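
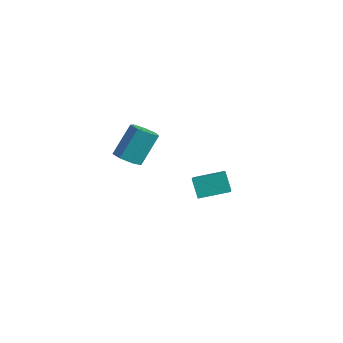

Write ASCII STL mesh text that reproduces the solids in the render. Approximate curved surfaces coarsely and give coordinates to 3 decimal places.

solid 
facet normal -0.603 0.593 -0.534
outer loop
vertex 1.937 -3.343 1.271
vertex 2.649 -2.367 1.551
vertex 2.441 -3.498 0.53
endloop
endfacet
facet normal -0.574 -0.787 -0.226
outer loop
vertex 3.411 -4.453 1.389
vertex 1.937 -3.343 1.271
vertex 2.441 -3.498 0.53
endloop
endfacet
facet normal -0.603 0.593 -0.534
outer loop
vertex 2.441 -3.498 0.53
vertex 2.649 -2.367 1.551
vertex 3.153 -2.522 0.809
endloop
endfacet
facet normal 0.554 -0.171 -0.815
outer loop
vertex 3.153 -2.522 0.809
vertex 3.411 -4.453 1.389
vertex 2.441 -3.498 0.53
endloop
endfacet
facet normal -0.554 0.170 0.815
outer loop
vertex 1.937 -3.343 1.271
vertex 3.619 -3.322 2.41
vertex 2.649 -2.367 1.551
endloop
endfacet
facet normal -0.574 -0.787 -0.226
outer loop
vertex 2.907 -4.298 2.131
vertex 1.937 -3.343 1.271
vertex 3.411 -4.453 1.389
endloop
endfacet
facet normal -0.554 0.171 0.815
outer loop
vertex 2.907 -4.298 2.131
vertex 3.619 -3.322 2.41
vertex 1.937 -3.343 1.271
endloop
endfacet
facet normal 0.575 0.787 0.226
outer loop
vertex 2.649 -2.367 1.551
vertex 3.619 -3.322 2.41
vertex 3.153 -2.522 0.809
endloop
endfacet
facet normal 0.554 -0.171 -0.815
outer loop
vertex 4.123 -3.477 1.669
vertex 3.411 -4.453 1.389
vertex 3.153 -2.522 0.809
endloop
endfacet
facet normal 0.574 0.787 0.226
outer loop
vertex 3.153 -2.522 0.809
vertex 3.619 -3.322 2.41
vertex 4.123 -3.477 1.669
endloop
endfacet
facet normal 0.603 -0.593 0.534
outer loop
vertex 4.123 -3.477 1.669
vertex 2.907 -4.298 2.131
vertex 3.411 -4.453 1.389
endloop
endfacet
facet normal 0.603 -0.593 0.534
outer loop
vertex 3.619 -3.322 2.41
vertex 2.907 -4.298 2.131
vertex 4.123 -3.477 1.669
endloop
endfacet
facet normal -0.009 -0.578 -0.816
outer loop
vertex -1.0 -3.794 0.792
vertex -1.577 -3.585 0.65
vertex -1.02 -3.348 0.476
endloop
endfacet
facet normal 0.999 0.024 -0.029
outer loop
vertex -1.0 -3.794 0.792
vertex -1.02 -3.348 0.476
vertex -0.985 -2.884 2.072
endloop
endfacet
facet normal 0.999 0.026 -0.030
outer loop
vertex -0.985 -2.884 2.072
vertex -1.02 -3.348 0.476
vertex -1.006 -2.439 1.755
endloop
endfacet
facet normal 0.010 0.580 0.814
outer loop
vertex -0.985 -2.884 2.072
vertex -1.006 -2.439 1.755
vertex -1.563 -2.675 1.93
endloop
endfacet
facet normal -0.008 -0.579 -0.815
outer loop
vertex -1.02 -3.348 0.476
vertex -1.577 -3.585 0.65
vertex -1.46 -3.081 0.291
endloop
endfacet
facet normal 0.594 0.653 -0.470
outer loop
vertex -1.02 -3.348 0.476
vertex -1.46 -3.081 0.291
vertex -1.006 -2.439 1.755
endloop
endfacet
facet normal 0.596 0.651 -0.470
outer loop
vertex -1.006 -2.439 1.755
vertex -1.46 -3.081 0.291
vertex -1.445 -2.171 1.57
endloop
endfacet
facet normal 0.010 0.580 0.815
outer loop
vertex -1.006 -2.439 1.755
vertex -1.445 -2.171 1.57
vertex -1.563 -2.675 1.93
endloop
endfacet
facet normal -0.010 -0.579 -0.816
outer loop
vertex -1.46 -3.081 0.291
vertex -1.577 -3.585 0.65
vertex -1.988 -3.193 0.377
endloop
endfacet
facet normal -0.258 0.789 -0.558
outer loop
vertex -1.46 -3.081 0.291
vertex -1.988 -3.193 0.377
vertex -1.445 -2.171 1.57
endloop
endfacet
facet normal -0.260 0.789 -0.557
outer loop
vertex -1.445 -2.171 1.57
vertex -1.988 -3.193 0.377
vertex -1.973 -2.284 1.656
endloop
endfacet
facet normal 0.009 0.580 0.815
outer loop
vertex -1.445 -2.171 1.57
vertex -1.973 -2.284 1.656
vertex -1.563 -2.675 1.93
endloop
endfacet
facet normal -0.010 -0.578 -0.816
outer loop
vertex -1.988 -3.193 0.377
vertex -1.577 -3.585 0.65
vertex -2.207 -3.6 0.668
endloop
endfacet
facet normal -0.916 0.332 -0.225
outer loop
vertex -1.988 -3.193 0.377
vertex -2.207 -3.6 0.668
vertex -1.973 -2.284 1.656
endloop
endfacet
facet normal -0.916 0.332 -0.225
outer loop
vertex -1.973 -2.284 1.656
vertex -2.207 -3.6 0.668
vertex -2.192 -2.691 1.948
endloop
endfacet
facet normal 0.009 0.580 0.815
outer loop
vertex -1.973 -2.284 1.656
vertex -2.192 -2.691 1.948
vertex -1.563 -2.675 1.93
endloop
endfacet
facet normal -0.009 -0.580 -0.815
outer loop
vertex -2.207 -3.6 0.668
vertex -1.577 -3.585 0.65
vertex -1.952 -3.996 0.947
endloop
endfacet
facet normal -0.885 -0.375 0.277
outer loop
vertex -2.207 -3.6 0.668
vertex -1.952 -3.996 0.947
vertex -2.192 -2.691 1.948
endloop
endfacet
facet normal -0.884 -0.376 0.278
outer loop
vertex -2.192 -2.691 1.948
vertex -1.952 -3.996 0.947
vertex -1.937 -3.086 2.226
endloop
endfacet
facet normal 0.009 0.579 0.815
outer loop
vertex -2.192 -2.691 1.948
vertex -1.937 -3.086 2.226
vertex -1.563 -2.675 1.93
endloop
endfacet
facet normal -0.009 -0.580 -0.815
outer loop
vertex -1.952 -3.996 0.947
vertex -1.577 -3.585 0.65
vertex -1.415 -4.082 1.002
endloop
endfacet
facet normal -0.187 -0.799 0.571
outer loop
vertex -1.952 -3.996 0.947
vertex -1.415 -4.082 1.002
vertex -1.937 -3.086 2.226
endloop
endfacet
facet normal -0.187 -0.799 0.571
outer loop
vertex -1.937 -3.086 2.226
vertex -1.415 -4.082 1.002
vertex -1.4 -3.172 2.281
endloop
endfacet
facet normal 0.009 0.579 0.815
outer loop
vertex -1.937 -3.086 2.226
vertex -1.4 -3.172 2.281
vertex -1.563 -2.675 1.93
endloop
endfacet
facet normal -0.010 -0.580 -0.815
outer loop
vertex -1.415 -4.082 1.002
vertex -1.577 -3.585 0.65
vertex -1.0 -3.794 0.792
endloop
endfacet
facet normal 0.651 -0.622 0.435
outer loop
vertex -1.415 -4.082 1.002
vertex -1.0 -3.794 0.792
vertex -1.4 -3.172 2.281
endloop
endfacet
facet normal 0.651 -0.622 0.435
outer loop
vertex -1.4 -3.172 2.281
vertex -1.0 -3.794 0.792
vertex -0.985 -2.884 2.072
endloop
endfacet
facet normal 0.009 0.579 0.815
outer loop
vertex -1.4 -3.172 2.281
vertex -0.985 -2.884 2.072
vertex -1.563 -2.675 1.93
endloop
endfacet

endsolid


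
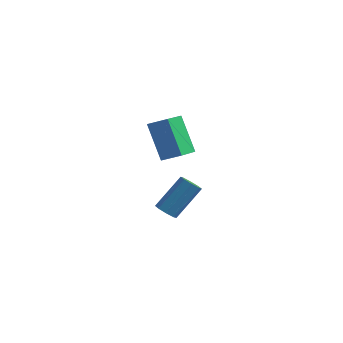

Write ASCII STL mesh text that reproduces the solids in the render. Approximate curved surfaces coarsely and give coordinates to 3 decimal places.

solid 
facet normal -0.406 -0.578 -0.708
outer loop
vertex 1.427 -1.845 -3.216
vertex 0.91 -1.878 -2.893
vertex 1.127 -1.503 -3.323
endloop
endfacet
facet normal 0.651 0.362 -0.668
outer loop
vertex 1.427 -1.845 -3.216
vertex 1.127 -1.503 -3.323
vertex 2.266 -0.648 -1.75
endloop
endfacet
facet normal 0.650 0.362 -0.668
outer loop
vertex 2.266 -0.648 -1.75
vertex 1.127 -1.503 -3.323
vertex 1.966 -0.307 -1.857
endloop
endfacet
facet normal 0.405 0.579 0.708
outer loop
vertex 2.266 -0.648 -1.75
vertex 1.966 -0.307 -1.857
vertex 1.75 -0.682 -1.427
endloop
endfacet
facet normal -0.404 -0.578 -0.708
outer loop
vertex 1.127 -1.503 -3.323
vertex 0.91 -1.878 -2.893
vertex 0.7 -1.382 -3.178
endloop
endfacet
facet normal 0.004 0.774 -0.634
outer loop
vertex 1.127 -1.503 -3.323
vertex 0.7 -1.382 -3.178
vertex 1.966 -0.307 -1.857
endloop
endfacet
facet normal 0.005 0.773 -0.634
outer loop
vertex 1.966 -0.307 -1.857
vertex 0.7 -1.382 -3.178
vertex 1.539 -0.185 -1.712
endloop
endfacet
facet normal 0.406 0.578 0.708
outer loop
vertex 1.966 -0.307 -1.857
vertex 1.539 -0.185 -1.712
vertex 1.75 -0.682 -1.427
endloop
endfacet
facet normal -0.405 -0.578 -0.708
outer loop
vertex 0.7 -1.382 -3.178
vertex 0.91 -1.878 -2.893
vertex 0.396 -1.551 -2.866
endloop
endfacet
facet normal -0.642 0.731 -0.230
outer loop
vertex 0.7 -1.382 -3.178
vertex 0.396 -1.551 -2.866
vertex 1.539 -0.185 -1.712
endloop
endfacet
facet normal -0.643 0.731 -0.228
outer loop
vertex 1.539 -0.185 -1.712
vertex 0.396 -1.551 -2.866
vertex 1.236 -0.354 -1.4
endloop
endfacet
facet normal 0.406 0.578 0.708
outer loop
vertex 1.539 -0.185 -1.712
vertex 1.236 -0.354 -1.4
vertex 1.75 -0.682 -1.427
endloop
endfacet
facet normal -0.405 -0.578 -0.708
outer loop
vertex 0.396 -1.551 -2.866
vertex 0.91 -1.878 -2.893
vertex 0.394 -1.912 -2.57
endloop
endfacet
facet normal -0.914 0.260 0.311
outer loop
vertex 0.396 -1.551 -2.866
vertex 0.394 -1.912 -2.57
vertex 1.236 -0.354 -1.4
endloop
endfacet
facet normal -0.914 0.262 0.310
outer loop
vertex 1.236 -0.354 -1.4
vertex 0.394 -1.912 -2.57
vertex 1.233 -0.715 -1.104
endloop
endfacet
facet normal 0.406 0.578 0.708
outer loop
vertex 1.236 -0.354 -1.4
vertex 1.233 -0.715 -1.104
vertex 1.75 -0.682 -1.427
endloop
endfacet
facet normal -0.405 -0.579 -0.708
outer loop
vertex 0.394 -1.912 -2.57
vertex 0.91 -1.878 -2.893
vertex 0.694 -2.253 -2.463
endloop
endfacet
facet normal -0.650 -0.362 0.668
outer loop
vertex 0.394 -1.912 -2.57
vertex 0.694 -2.253 -2.463
vertex 1.233 -0.715 -1.104
endloop
endfacet
facet normal -0.651 -0.362 0.668
outer loop
vertex 1.233 -0.715 -1.104
vertex 0.694 -2.253 -2.463
vertex 1.533 -1.057 -0.997
endloop
endfacet
facet normal 0.406 0.578 0.708
outer loop
vertex 1.233 -0.715 -1.104
vertex 1.533 -1.057 -0.997
vertex 1.75 -0.682 -1.427
endloop
endfacet
facet normal -0.406 -0.578 -0.708
outer loop
vertex 0.694 -2.253 -2.463
vertex 0.91 -1.878 -2.893
vertex 1.121 -2.375 -2.608
endloop
endfacet
facet normal -0.006 -0.773 0.634
outer loop
vertex 0.694 -2.253 -2.463
vertex 1.121 -2.375 -2.608
vertex 1.533 -1.057 -0.997
endloop
endfacet
facet normal -0.004 -0.773 0.634
outer loop
vertex 1.533 -1.057 -0.997
vertex 1.121 -2.375 -2.608
vertex 1.96 -1.178 -1.142
endloop
endfacet
facet normal 0.404 0.578 0.708
outer loop
vertex 1.533 -1.057 -0.997
vertex 1.96 -1.178 -1.142
vertex 1.75 -0.682 -1.427
endloop
endfacet
facet normal -0.406 -0.578 -0.708
outer loop
vertex 1.121 -2.375 -2.608
vertex 0.91 -1.878 -2.893
vertex 1.424 -2.206 -2.92
endloop
endfacet
facet normal 0.643 -0.731 0.229
outer loop
vertex 1.121 -2.375 -2.608
vertex 1.424 -2.206 -2.92
vertex 1.96 -1.178 -1.142
endloop
endfacet
facet normal 0.642 -0.732 0.229
outer loop
vertex 1.96 -1.178 -1.142
vertex 1.424 -2.206 -2.92
vertex 2.264 -1.009 -1.454
endloop
endfacet
facet normal 0.405 0.578 0.708
outer loop
vertex 1.96 -1.178 -1.142
vertex 2.264 -1.009 -1.454
vertex 1.75 -0.682 -1.427
endloop
endfacet
facet normal -0.406 -0.578 -0.708
outer loop
vertex 1.424 -2.206 -2.92
vertex 0.91 -1.878 -2.893
vertex 1.427 -1.845 -3.216
endloop
endfacet
facet normal 0.914 -0.262 -0.310
outer loop
vertex 1.424 -2.206 -2.92
vertex 1.427 -1.845 -3.216
vertex 2.264 -1.009 -1.454
endloop
endfacet
facet normal 0.914 -0.260 -0.311
outer loop
vertex 2.264 -1.009 -1.454
vertex 1.427 -1.845 -3.216
vertex 2.266 -0.648 -1.75
endloop
endfacet
facet normal 0.405 0.578 0.708
outer loop
vertex 2.264 -1.009 -1.454
vertex 2.266 -0.648 -1.75
vertex 1.75 -0.682 -1.427
endloop
endfacet
facet normal -0.456 0.380 0.805
outer loop
vertex 1.473 -3.142 4.407
vertex 1.653 -1.823 3.886
vertex 0.521 -3.212 3.901
endloop
endfacet
facet normal -0.126 -0.923 0.364
outer loop
vertex 1.487 -4.017 2.194
vertex 1.473 -3.142 4.407
vertex 0.521 -3.212 3.901
endloop
endfacet
facet normal -0.455 0.380 0.805
outer loop
vertex 0.521 -3.212 3.901
vertex 1.653 -1.823 3.886
vertex 0.701 -1.892 3.38
endloop
endfacet
facet normal -0.881 -0.065 -0.468
outer loop
vertex 0.701 -1.892 3.38
vertex 1.487 -4.017 2.194
vertex 0.521 -3.212 3.901
endloop
endfacet
facet normal 0.881 0.065 0.468
outer loop
vertex 1.473 -3.142 4.407
vertex 2.619 -2.628 2.179
vertex 1.653 -1.823 3.886
endloop
endfacet
facet normal -0.127 -0.923 0.364
outer loop
vertex 2.439 -3.948 2.7
vertex 1.473 -3.142 4.407
vertex 1.487 -4.017 2.194
endloop
endfacet
facet normal 0.881 0.065 0.468
outer loop
vertex 2.439 -3.948 2.7
vertex 2.619 -2.628 2.179
vertex 1.473 -3.142 4.407
endloop
endfacet
facet normal 0.126 0.923 -0.364
outer loop
vertex 1.653 -1.823 3.886
vertex 2.619 -2.628 2.179
vertex 0.701 -1.892 3.38
endloop
endfacet
facet normal -0.881 -0.065 -0.468
outer loop
vertex 1.667 -2.698 1.673
vertex 1.487 -4.017 2.194
vertex 0.701 -1.892 3.38
endloop
endfacet
facet normal 0.126 0.923 -0.364
outer loop
vertex 0.701 -1.892 3.38
vertex 2.619 -2.628 2.179
vertex 1.667 -2.698 1.673
endloop
endfacet
facet normal 0.455 -0.380 -0.805
outer loop
vertex 1.667 -2.698 1.673
vertex 2.439 -3.948 2.7
vertex 1.487 -4.017 2.194
endloop
endfacet
facet normal 0.456 -0.380 -0.805
outer loop
vertex 2.619 -2.628 2.179
vertex 2.439 -3.948 2.7
vertex 1.667 -2.698 1.673
endloop
endfacet

endsolid


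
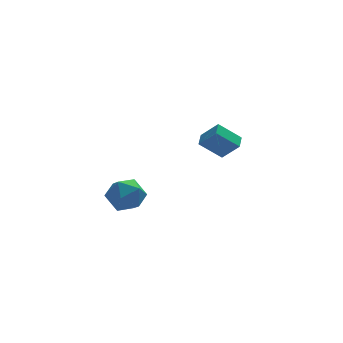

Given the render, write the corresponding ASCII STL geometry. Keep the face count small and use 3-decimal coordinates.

solid 
facet normal 0.203 0.928 0.313
outer loop
vertex -3.364 -1.467 3.223
vertex -4.159 -1.497 3.828
vertex -3.267 -1.804 4.158
endloop
endfacet
facet normal 0.802 0.584 0.127
outer loop
vertex -3.364 -1.467 3.223
vertex -3.267 -1.804 4.158
vertex -2.805 -2.274 3.407
endloop
endfacet
facet normal 0.738 0.385 -0.554
outer loop
vertex -3.364 -1.467 3.223
vertex -2.805 -2.274 3.407
vertex -3.41 -2.257 2.613
endloop
endfacet
facet normal 0.100 0.604 -0.790
outer loop
vertex -3.364 -1.467 3.223
vertex -3.41 -2.257 2.613
vertex -4.247 -1.778 2.873
endloop
endfacet
facet normal -0.230 0.939 -0.255
outer loop
vertex -3.364 -1.467 3.223
vertex -4.247 -1.778 2.873
vertex -4.159 -1.497 3.828
endloop
endfacet
facet normal 0.850 -0.004 0.526
outer loop
vertex -2.805 -2.274 3.407
vertex -3.267 -1.804 4.158
vertex -3.253 -2.802 4.127
endloop
endfacet
facet normal -0.117 0.550 0.827
outer loop
vertex -3.267 -1.804 4.158
vertex -4.159 -1.497 3.828
vertex -4.09 -2.323 4.387
endloop
endfacet
facet normal -0.818 0.568 -0.092
outer loop
vertex -4.159 -1.497 3.828
vertex -4.247 -1.778 2.873
vertex -4.695 -2.306 3.593
endloop
endfacet
facet normal -0.283 0.026 -0.959
outer loop
vertex -4.247 -1.778 2.873
vertex -3.41 -2.257 2.613
vertex -4.233 -2.776 2.842
endloop
endfacet
facet normal 0.748 -0.328 -0.577
outer loop
vertex -3.41 -2.257 2.613
vertex -2.805 -2.274 3.407
vertex -3.341 -3.083 3.172
endloop
endfacet
facet normal -0.100 -0.604 0.790
outer loop
vertex -4.136 -3.113 3.777
vertex -3.253 -2.802 4.127
vertex -4.09 -2.323 4.387
endloop
endfacet
facet normal -0.738 -0.385 0.554
outer loop
vertex -4.136 -3.113 3.777
vertex -4.09 -2.323 4.387
vertex -4.695 -2.306 3.593
endloop
endfacet
facet normal -0.802 -0.584 -0.127
outer loop
vertex -4.136 -3.113 3.777
vertex -4.695 -2.306 3.593
vertex -4.233 -2.776 2.842
endloop
endfacet
facet normal -0.203 -0.928 -0.313
outer loop
vertex -4.136 -3.113 3.777
vertex -4.233 -2.776 2.842
vertex -3.341 -3.083 3.172
endloop
endfacet
facet normal 0.230 -0.939 0.255
outer loop
vertex -4.136 -3.113 3.777
vertex -3.341 -3.083 3.172
vertex -3.253 -2.802 4.127
endloop
endfacet
facet normal 0.283 -0.026 0.959
outer loop
vertex -4.09 -2.323 4.387
vertex -3.253 -2.802 4.127
vertex -3.267 -1.804 4.158
endloop
endfacet
facet normal -0.748 0.328 0.577
outer loop
vertex -4.695 -2.306 3.593
vertex -4.09 -2.323 4.387
vertex -4.159 -1.497 3.828
endloop
endfacet
facet normal -0.850 0.004 -0.526
outer loop
vertex -4.233 -2.776 2.842
vertex -4.695 -2.306 3.593
vertex -4.247 -1.778 2.873
endloop
endfacet
facet normal 0.117 -0.550 -0.827
outer loop
vertex -3.341 -3.083 3.172
vertex -4.233 -2.776 2.842
vertex -3.41 -2.257 2.613
endloop
endfacet
facet normal 0.818 -0.568 0.092
outer loop
vertex -3.253 -2.802 4.127
vertex -3.341 -3.083 3.172
vertex -2.805 -2.274 3.407
endloop
endfacet
facet normal -0.754 0.119 0.647
outer loop
vertex 1.491 2.476 4.366
vertex 1.779 3.206 4.567
vertex 0.789 3.006 3.45
endloop
endfacet
facet normal -0.355 -0.901 -0.249
outer loop
vertex 1.881 2.834 2.513
vertex 1.491 2.476 4.366
vertex 0.789 3.006 3.45
endloop
endfacet
facet normal -0.754 0.118 0.647
outer loop
vertex 0.789 3.006 3.45
vertex 1.779 3.206 4.567
vertex 1.076 3.736 3.651
endloop
endfacet
facet normal -0.553 0.416 -0.721
outer loop
vertex 1.076 3.736 3.651
vertex 1.881 2.834 2.513
vertex 0.789 3.006 3.45
endloop
endfacet
facet normal 0.553 -0.417 0.721
outer loop
vertex 1.491 2.476 4.366
vertex 2.871 3.034 3.63
vertex 1.779 3.206 4.567
endloop
endfacet
facet normal -0.355 -0.901 -0.249
outer loop
vertex 2.584 2.304 3.429
vertex 1.491 2.476 4.366
vertex 1.881 2.834 2.513
endloop
endfacet
facet normal 0.553 -0.416 0.722
outer loop
vertex 2.584 2.304 3.429
vertex 2.871 3.034 3.63
vertex 1.491 2.476 4.366
endloop
endfacet
facet normal 0.355 0.901 0.249
outer loop
vertex 1.779 3.206 4.567
vertex 2.871 3.034 3.63
vertex 1.076 3.736 3.651
endloop
endfacet
facet normal -0.553 0.417 -0.721
outer loop
vertex 2.169 3.564 2.714
vertex 1.881 2.834 2.513
vertex 1.076 3.736 3.651
endloop
endfacet
facet normal 0.355 0.901 0.249
outer loop
vertex 1.076 3.736 3.651
vertex 2.871 3.034 3.63
vertex 2.169 3.564 2.714
endloop
endfacet
facet normal 0.753 -0.119 -0.647
outer loop
vertex 2.169 3.564 2.714
vertex 2.584 2.304 3.429
vertex 1.881 2.834 2.513
endloop
endfacet
facet normal 0.754 -0.118 -0.646
outer loop
vertex 2.871 3.034 3.63
vertex 2.584 2.304 3.429
vertex 2.169 3.564 2.714
endloop
endfacet

endsolid


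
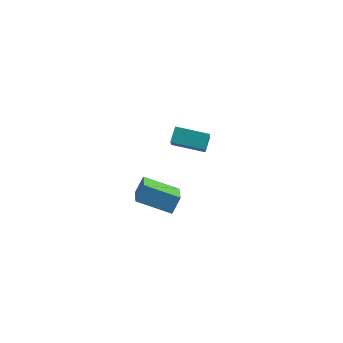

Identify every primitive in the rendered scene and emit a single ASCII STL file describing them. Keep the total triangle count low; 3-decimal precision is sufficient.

solid 
facet normal -0.983 -0.090 0.159
outer loop
vertex 0.501 2.149 3.129
vertex 0.202 3.235 1.896
vertex 0.467 1.447 2.52
endloop
endfacet
facet normal 0.179 -0.650 0.739
outer loop
vertex 2.178 1.605 2.244
vertex 0.501 2.149 3.129
vertex 0.467 1.447 2.52
endloop
endfacet
facet normal -0.983 -0.091 0.158
outer loop
vertex 0.467 1.447 2.52
vertex 0.202 3.235 1.896
vertex 0.169 2.533 1.286
endloop
endfacet
facet normal -0.036 -0.755 -0.655
outer loop
vertex 0.169 2.533 1.286
vertex 2.178 1.605 2.244
vertex 0.467 1.447 2.52
endloop
endfacet
facet normal 0.036 0.754 0.656
outer loop
vertex 0.501 2.149 3.129
vertex 1.913 3.393 1.62
vertex 0.202 3.235 1.896
endloop
endfacet
facet normal 0.179 -0.650 0.738
outer loop
vertex 2.211 2.307 2.854
vertex 0.501 2.149 3.129
vertex 2.178 1.605 2.244
endloop
endfacet
facet normal 0.036 0.754 0.655
outer loop
vertex 2.211 2.307 2.854
vertex 1.913 3.393 1.62
vertex 0.501 2.149 3.129
endloop
endfacet
facet normal -0.179 0.650 -0.738
outer loop
vertex 0.202 3.235 1.896
vertex 1.913 3.393 1.62
vertex 0.169 2.533 1.286
endloop
endfacet
facet normal -0.036 -0.754 -0.656
outer loop
vertex 1.879 2.691 1.011
vertex 2.178 1.605 2.244
vertex 0.169 2.533 1.286
endloop
endfacet
facet normal -0.179 0.650 -0.739
outer loop
vertex 0.169 2.533 1.286
vertex 1.913 3.393 1.62
vertex 1.879 2.691 1.011
endloop
endfacet
facet normal 0.983 0.091 -0.158
outer loop
vertex 1.879 2.691 1.011
vertex 2.211 2.307 2.854
vertex 2.178 1.605 2.244
endloop
endfacet
facet normal 0.983 0.090 -0.158
outer loop
vertex 1.913 3.393 1.62
vertex 2.211 2.307 2.854
vertex 1.879 2.691 1.011
endloop
endfacet
facet normal -0.923 -0.121 0.366
outer loop
vertex 0.904 -4.062 4.225
vertex 0.421 -2.666 3.468
vertex 0.659 -4.574 3.437
endloop
endfacet
facet normal 0.291 -0.841 0.456
outer loop
vertex 2.339 -4.354 2.772
vertex 0.904 -4.062 4.225
vertex 0.659 -4.574 3.437
endloop
endfacet
facet normal -0.923 -0.121 0.364
outer loop
vertex 0.659 -4.574 3.437
vertex 0.421 -2.666 3.468
vertex 0.177 -3.177 2.68
endloop
endfacet
facet normal -0.252 -0.527 -0.812
outer loop
vertex 0.177 -3.177 2.68
vertex 2.339 -4.354 2.772
vertex 0.659 -4.574 3.437
endloop
endfacet
facet normal 0.252 0.527 0.811
outer loop
vertex 0.904 -4.062 4.225
vertex 2.101 -2.446 2.803
vertex 0.421 -2.666 3.468
endloop
endfacet
facet normal 0.290 -0.841 0.456
outer loop
vertex 2.583 -3.843 3.56
vertex 0.904 -4.062 4.225
vertex 2.339 -4.354 2.772
endloop
endfacet
facet normal 0.253 0.527 0.811
outer loop
vertex 2.583 -3.843 3.56
vertex 2.101 -2.446 2.803
vertex 0.904 -4.062 4.225
endloop
endfacet
facet normal -0.291 0.841 -0.456
outer loop
vertex 0.421 -2.666 3.468
vertex 2.101 -2.446 2.803
vertex 0.177 -3.177 2.68
endloop
endfacet
facet normal -0.253 -0.527 -0.811
outer loop
vertex 1.856 -2.958 2.015
vertex 2.339 -4.354 2.772
vertex 0.177 -3.177 2.68
endloop
endfacet
facet normal -0.290 0.841 -0.456
outer loop
vertex 0.177 -3.177 2.68
vertex 2.101 -2.446 2.803
vertex 1.856 -2.958 2.015
endloop
endfacet
facet normal 0.923 0.122 -0.365
outer loop
vertex 1.856 -2.958 2.015
vertex 2.583 -3.843 3.56
vertex 2.339 -4.354 2.772
endloop
endfacet
facet normal 0.923 0.121 -0.365
outer loop
vertex 2.101 -2.446 2.803
vertex 2.583 -3.843 3.56
vertex 1.856 -2.958 2.015
endloop
endfacet

endsolid


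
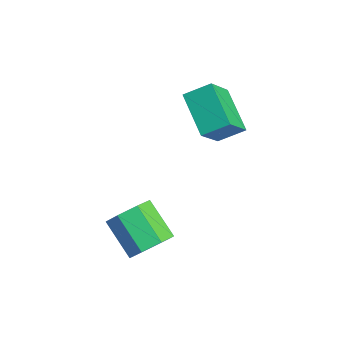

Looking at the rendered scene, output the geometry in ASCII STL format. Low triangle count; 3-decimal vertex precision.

solid 
facet normal 0.789 0.194 -0.582
outer loop
vertex 5.075 -0.898 -0.143
vertex 4.559 -1.043 -0.891
vertex 4.701 -0.256 -0.436
endloop
endfacet
facet normal 0.397 0.562 0.725
outer loop
vertex 5.075 -0.898 -0.143
vertex 4.701 -0.256 -0.436
vertex 3.717 -1.232 0.859
endloop
endfacet
facet normal 0.397 0.562 0.725
outer loop
vertex 3.717 -1.232 0.859
vertex 4.701 -0.256 -0.436
vertex 3.343 -0.59 0.566
endloop
endfacet
facet normal -0.789 -0.194 0.582
outer loop
vertex 3.717 -1.232 0.859
vertex 3.343 -0.59 0.566
vertex 3.201 -1.377 0.111
endloop
endfacet
facet normal 0.790 0.194 -0.582
outer loop
vertex 4.701 -0.256 -0.436
vertex 4.559 -1.043 -0.891
vertex 4.221 -0.207 -1.071
endloop
endfacet
facet normal -0.119 0.979 0.165
outer loop
vertex 4.701 -0.256 -0.436
vertex 4.221 -0.207 -1.071
vertex 3.343 -0.59 0.566
endloop
endfacet
facet normal -0.119 0.979 0.165
outer loop
vertex 3.343 -0.59 0.566
vertex 4.221 -0.207 -1.071
vertex 2.863 -0.541 -0.07
endloop
endfacet
facet normal -0.790 -0.194 0.581
outer loop
vertex 3.343 -0.59 0.566
vertex 2.863 -0.541 -0.07
vertex 3.201 -1.377 0.111
endloop
endfacet
facet normal 0.790 0.194 -0.582
outer loop
vertex 4.221 -0.207 -1.071
vertex 4.559 -1.043 -0.891
vertex 3.995 -0.787 -1.571
endloop
endfacet
facet normal -0.544 0.659 -0.519
outer loop
vertex 4.221 -0.207 -1.071
vertex 3.995 -0.787 -1.571
vertex 2.863 -0.541 -0.07
endloop
endfacet
facet normal -0.545 0.659 -0.519
outer loop
vertex 2.863 -0.541 -0.07
vertex 3.995 -0.787 -1.571
vertex 2.637 -1.121 -0.569
endloop
endfacet
facet normal -0.790 -0.193 0.582
outer loop
vertex 2.863 -0.541 -0.07
vertex 2.637 -1.121 -0.569
vertex 3.201 -1.377 0.111
endloop
endfacet
facet normal 0.790 0.194 -0.582
outer loop
vertex 3.995 -0.787 -1.571
vertex 4.559 -1.043 -0.891
vertex 4.194 -1.56 -1.558
endloop
endfacet
facet normal -0.561 -0.158 -0.813
outer loop
vertex 3.995 -0.787 -1.571
vertex 4.194 -1.56 -1.558
vertex 2.637 -1.121 -0.569
endloop
endfacet
facet normal -0.561 -0.157 -0.813
outer loop
vertex 2.637 -1.121 -0.569
vertex 4.194 -1.56 -1.558
vertex 2.836 -1.894 -0.557
endloop
endfacet
facet normal -0.790 -0.194 0.582
outer loop
vertex 2.637 -1.121 -0.569
vertex 2.836 -1.894 -0.557
vertex 3.201 -1.377 0.111
endloop
endfacet
facet normal 0.790 0.194 -0.582
outer loop
vertex 4.194 -1.56 -1.558
vertex 4.559 -1.043 -0.891
vertex 4.668 -1.944 -1.043
endloop
endfacet
facet normal -0.155 -0.855 -0.495
outer loop
vertex 4.194 -1.56 -1.558
vertex 4.668 -1.944 -1.043
vertex 2.836 -1.894 -0.557
endloop
endfacet
facet normal -0.154 -0.856 -0.494
outer loop
vertex 2.836 -1.894 -0.557
vertex 4.668 -1.944 -1.043
vertex 3.31 -2.277 -0.042
endloop
endfacet
facet normal -0.790 -0.195 0.582
outer loop
vertex 2.836 -1.894 -0.557
vertex 3.31 -2.277 -0.042
vertex 3.201 -1.377 0.111
endloop
endfacet
facet normal 0.790 0.194 -0.582
outer loop
vertex 4.668 -1.944 -1.043
vertex 4.559 -1.043 -0.891
vertex 5.06 -1.649 -0.413
endloop
endfacet
facet normal 0.368 -0.909 0.197
outer loop
vertex 4.668 -1.944 -1.043
vertex 5.06 -1.649 -0.413
vertex 3.31 -2.277 -0.042
endloop
endfacet
facet normal 0.368 -0.909 0.195
outer loop
vertex 3.31 -2.277 -0.042
vertex 5.06 -1.649 -0.413
vertex 3.702 -1.983 0.588
endloop
endfacet
facet normal -0.790 -0.195 0.582
outer loop
vertex 3.31 -2.277 -0.042
vertex 3.702 -1.983 0.588
vertex 3.201 -1.377 0.111
endloop
endfacet
facet normal 0.790 0.194 -0.582
outer loop
vertex 5.06 -1.649 -0.413
vertex 4.559 -1.043 -0.891
vertex 5.075 -0.898 -0.143
endloop
endfacet
facet normal 0.613 -0.278 0.739
outer loop
vertex 5.06 -1.649 -0.413
vertex 5.075 -0.898 -0.143
vertex 3.702 -1.983 0.588
endloop
endfacet
facet normal 0.614 -0.279 0.739
outer loop
vertex 3.702 -1.983 0.588
vertex 5.075 -0.898 -0.143
vertex 3.717 -1.232 0.859
endloop
endfacet
facet normal -0.789 -0.194 0.582
outer loop
vertex 3.702 -1.983 0.588
vertex 3.717 -1.232 0.859
vertex 3.201 -1.377 0.111
endloop
endfacet
facet normal -0.388 0.551 -0.739
outer loop
vertex 0.263 2.751 2.402
vertex 0.59 3.736 2.964
vertex 1.96 2.712 1.483
endloop
endfacet
facet normal -0.277 -0.834 -0.476
outer loop
vertex 2.67 1.704 2.836
vertex 0.263 2.751 2.402
vertex 1.96 2.712 1.483
endloop
endfacet
facet normal -0.387 0.551 -0.739
outer loop
vertex 1.96 2.712 1.483
vertex 0.59 3.736 2.964
vertex 2.287 3.696 2.045
endloop
endfacet
facet normal 0.879 -0.020 -0.476
outer loop
vertex 2.287 3.696 2.045
vertex 2.67 1.704 2.836
vertex 1.96 2.712 1.483
endloop
endfacet
facet normal -0.879 0.020 0.476
outer loop
vertex 0.263 2.751 2.402
vertex 1.3 2.728 4.317
vertex 0.59 3.736 2.964
endloop
endfacet
facet normal -0.277 -0.835 -0.476
outer loop
vertex 0.973 1.744 3.755
vertex 0.263 2.751 2.402
vertex 2.67 1.704 2.836
endloop
endfacet
facet normal -0.879 0.020 0.476
outer loop
vertex 0.973 1.744 3.755
vertex 1.3 2.728 4.317
vertex 0.263 2.751 2.402
endloop
endfacet
facet normal 0.277 0.834 0.476
outer loop
vertex 0.59 3.736 2.964
vertex 1.3 2.728 4.317
vertex 2.287 3.696 2.045
endloop
endfacet
facet normal 0.879 -0.020 -0.476
outer loop
vertex 2.997 2.689 3.398
vertex 2.67 1.704 2.836
vertex 2.287 3.696 2.045
endloop
endfacet
facet normal 0.277 0.835 0.476
outer loop
vertex 2.287 3.696 2.045
vertex 1.3 2.728 4.317
vertex 2.997 2.689 3.398
endloop
endfacet
facet normal 0.387 -0.551 0.739
outer loop
vertex 2.997 2.689 3.398
vertex 0.973 1.744 3.755
vertex 2.67 1.704 2.836
endloop
endfacet
facet normal 0.388 -0.551 0.739
outer loop
vertex 1.3 2.728 4.317
vertex 0.973 1.744 3.755
vertex 2.997 2.689 3.398
endloop
endfacet

endsolid


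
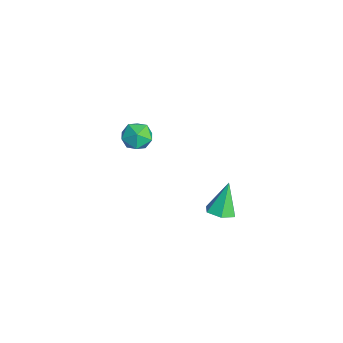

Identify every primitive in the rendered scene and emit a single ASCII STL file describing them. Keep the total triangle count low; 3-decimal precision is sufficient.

solid 
facet normal -0.604 0.198 0.772
outer loop
vertex -4.618 -0.238 0.516
vertex -4.042 -0.911 1.139
vertex -3.773 0.136 1.081
endloop
endfacet
facet normal -0.559 0.759 0.333
outer loop
vertex -4.618 -0.238 0.516
vertex -3.773 0.136 1.081
vertex -3.932 0.466 0.062
endloop
endfacet
facet normal -0.773 0.551 -0.314
outer loop
vertex -4.618 -0.238 0.516
vertex -3.932 0.466 0.062
vertex -4.3 -0.377 -0.51
endloop
endfacet
facet normal -0.951 -0.141 -0.276
outer loop
vertex -4.618 -0.238 0.516
vertex -4.3 -0.377 -0.51
vertex -4.367 -1.229 0.156
endloop
endfacet
facet normal -0.846 -0.358 0.395
outer loop
vertex -4.618 -0.238 0.516
vertex -4.367 -1.229 0.156
vertex -4.042 -0.911 1.139
endloop
endfacet
facet normal 0.127 0.949 0.288
outer loop
vertex -3.932 0.466 0.062
vertex -3.773 0.136 1.081
vertex -2.933 0.229 0.404
endloop
endfacet
facet normal 0.055 0.041 0.998
outer loop
vertex -3.773 0.136 1.081
vertex -4.042 -0.911 1.139
vertex -3.0 -0.623 1.07
endloop
endfacet
facet normal -0.337 -0.858 0.389
outer loop
vertex -4.042 -0.911 1.139
vertex -4.367 -1.229 0.156
vertex -3.368 -1.466 0.498
endloop
endfacet
facet normal -0.507 -0.506 -0.698
outer loop
vertex -4.367 -1.229 0.156
vertex -4.3 -0.377 -0.51
vertex -3.527 -1.136 -0.521
endloop
endfacet
facet normal -0.219 0.612 -0.760
outer loop
vertex -4.3 -0.377 -0.51
vertex -3.932 0.466 0.062
vertex -3.258 -0.089 -0.579
endloop
endfacet
facet normal 0.951 0.141 0.276
outer loop
vertex -2.682 -0.762 0.044
vertex -2.933 0.229 0.404
vertex -3.0 -0.623 1.07
endloop
endfacet
facet normal 0.773 -0.551 0.314
outer loop
vertex -2.682 -0.762 0.044
vertex -3.0 -0.623 1.07
vertex -3.368 -1.466 0.498
endloop
endfacet
facet normal 0.559 -0.759 -0.333
outer loop
vertex -2.682 -0.762 0.044
vertex -3.368 -1.466 0.498
vertex -3.527 -1.136 -0.521
endloop
endfacet
facet normal 0.604 -0.198 -0.772
outer loop
vertex -2.682 -0.762 0.044
vertex -3.527 -1.136 -0.521
vertex -3.258 -0.089 -0.579
endloop
endfacet
facet normal 0.846 0.358 -0.395
outer loop
vertex -2.682 -0.762 0.044
vertex -3.258 -0.089 -0.579
vertex -2.933 0.229 0.404
endloop
endfacet
facet normal 0.507 0.506 0.698
outer loop
vertex -3.0 -0.623 1.07
vertex -2.933 0.229 0.404
vertex -3.773 0.136 1.081
endloop
endfacet
facet normal 0.219 -0.612 0.760
outer loop
vertex -3.368 -1.466 0.498
vertex -3.0 -0.623 1.07
vertex -4.042 -0.911 1.139
endloop
endfacet
facet normal -0.127 -0.949 -0.288
outer loop
vertex -3.527 -1.136 -0.521
vertex -3.368 -1.466 0.498
vertex -4.367 -1.229 0.156
endloop
endfacet
facet normal -0.055 -0.041 -0.998
outer loop
vertex -3.258 -0.089 -0.579
vertex -3.527 -1.136 -0.521
vertex -4.3 -0.377 -0.51
endloop
endfacet
facet normal 0.337 0.858 -0.389
outer loop
vertex -2.933 0.229 0.404
vertex -3.258 -0.089 -0.579
vertex -3.932 0.466 0.062
endloop
endfacet
facet normal 0.305 -0.302 -0.903
outer loop
vertex 4.624 3.078 -0.045
vertex 3.978 2.436 -0.049
vertex 3.801 3.263 -0.385
endloop
endfacet
facet normal 0.169 0.978 0.123
outer loop
vertex 4.624 3.078 -0.045
vertex 3.801 3.263 -0.385
vertex 3.342 3.064 1.829
endloop
endfacet
facet normal 0.306 -0.301 -0.903
outer loop
vertex 3.801 3.263 -0.385
vertex 3.978 2.436 -0.049
vertex 3.155 2.622 -0.39
endloop
endfacet
facet normal -0.702 0.708 -0.082
outer loop
vertex 3.801 3.263 -0.385
vertex 3.155 2.622 -0.39
vertex 3.342 3.064 1.829
endloop
endfacet
facet normal 0.306 -0.301 -0.903
outer loop
vertex 3.155 2.622 -0.39
vertex 3.978 2.436 -0.049
vertex 3.333 1.795 -0.054
endloop
endfacet
facet normal -0.980 -0.164 0.115
outer loop
vertex 3.155 2.622 -0.39
vertex 3.333 1.795 -0.054
vertex 3.342 3.064 1.829
endloop
endfacet
facet normal 0.306 -0.301 -0.903
outer loop
vertex 3.333 1.795 -0.054
vertex 3.978 2.436 -0.049
vertex 4.156 1.61 0.287
endloop
endfacet
facet normal -0.386 -0.764 0.517
outer loop
vertex 3.333 1.795 -0.054
vertex 4.156 1.61 0.287
vertex 3.342 3.064 1.829
endloop
endfacet
facet normal 0.306 -0.301 -0.903
outer loop
vertex 4.156 1.61 0.287
vertex 3.978 2.436 -0.049
vertex 4.801 2.251 0.292
endloop
endfacet
facet normal 0.485 -0.494 0.722
outer loop
vertex 4.156 1.61 0.287
vertex 4.801 2.251 0.292
vertex 3.342 3.064 1.829
endloop
endfacet
facet normal 0.306 -0.302 -0.903
outer loop
vertex 4.801 2.251 0.292
vertex 3.978 2.436 -0.049
vertex 4.624 3.078 -0.045
endloop
endfacet
facet normal 0.763 0.377 0.525
outer loop
vertex 4.801 2.251 0.292
vertex 4.624 3.078 -0.045
vertex 3.342 3.064 1.829
endloop
endfacet

endsolid


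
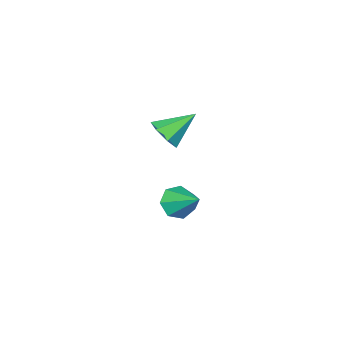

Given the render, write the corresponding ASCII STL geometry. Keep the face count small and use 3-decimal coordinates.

solid 
facet normal 0.732 -0.331 -0.595
outer loop
vertex -1.735 0.72 2.94
vertex -2.179 0.039 2.772
vertex -2.176 0.766 2.372
endloop
endfacet
facet normal -0.032 0.994 0.105
outer loop
vertex -1.735 0.72 2.94
vertex -2.176 0.766 2.372
vertex -3.381 0.581 3.748
endloop
endfacet
facet normal 0.732 -0.330 -0.595
outer loop
vertex -2.176 0.766 2.372
vertex -2.179 0.039 2.772
vertex -2.619 0.265 2.105
endloop
endfacet
facet normal -0.569 0.717 -0.402
outer loop
vertex -2.176 0.766 2.372
vertex -2.619 0.265 2.105
vertex -3.381 0.581 3.748
endloop
endfacet
facet normal 0.732 -0.331 -0.595
outer loop
vertex -2.619 0.265 2.105
vertex -2.179 0.039 2.772
vertex -2.731 -0.407 2.341
endloop
endfacet
facet normal -0.907 0.003 -0.421
outer loop
vertex -2.619 0.265 2.105
vertex -2.731 -0.407 2.341
vertex -3.381 0.581 3.748
endloop
endfacet
facet normal 0.732 -0.331 -0.595
outer loop
vertex -2.731 -0.407 2.341
vertex -2.179 0.039 2.772
vertex -2.428 -0.743 2.901
endloop
endfacet
facet normal -0.791 -0.609 0.062
outer loop
vertex -2.731 -0.407 2.341
vertex -2.428 -0.743 2.901
vertex -3.381 0.581 3.748
endloop
endfacet
facet normal 0.732 -0.331 -0.595
outer loop
vertex -2.428 -0.743 2.901
vertex -2.179 0.039 2.772
vertex -1.937 -0.49 3.364
endloop
endfacet
facet normal -0.307 -0.660 0.686
outer loop
vertex -2.428 -0.743 2.901
vertex -1.937 -0.49 3.364
vertex -3.381 0.581 3.748
endloop
endfacet
facet normal 0.733 -0.331 -0.595
outer loop
vertex -1.937 -0.49 3.364
vertex -2.179 0.039 2.772
vertex -1.629 0.16 3.382
endloop
endfacet
facet normal 0.178 -0.111 0.978
outer loop
vertex -1.937 -0.49 3.364
vertex -1.629 0.16 3.382
vertex -3.381 0.581 3.748
endloop
endfacet
facet normal 0.733 -0.331 -0.595
outer loop
vertex -1.629 0.16 3.382
vertex -2.179 0.039 2.772
vertex -1.735 0.72 2.94
endloop
endfacet
facet normal 0.301 0.625 0.720
outer loop
vertex -1.629 0.16 3.382
vertex -1.735 0.72 2.94
vertex -3.381 0.581 3.748
endloop
endfacet
facet normal -0.088 -0.815 -0.573
outer loop
vertex -2.803 -0.947 -2.12
vertex -3.599 -0.708 -2.338
vertex -2.856 -0.515 -2.726
endloop
endfacet
facet normal 0.948 0.293 0.126
outer loop
vertex -2.803 -0.947 -2.12
vertex -2.856 -0.515 -2.726
vertex -3.441 0.768 -1.302
endloop
endfacet
facet normal -0.088 -0.815 -0.573
outer loop
vertex -2.856 -0.515 -2.726
vertex -3.599 -0.708 -2.338
vertex -3.469 -0.228 -3.04
endloop
endfacet
facet normal 0.552 0.719 -0.421
outer loop
vertex -2.856 -0.515 -2.726
vertex -3.469 -0.228 -3.04
vertex -3.441 0.768 -1.302
endloop
endfacet
facet normal -0.088 -0.815 -0.573
outer loop
vertex -3.469 -0.228 -3.04
vertex -3.599 -0.708 -2.338
vertex -4.18 -0.302 -2.826
endloop
endfacet
facet normal -0.233 0.845 -0.481
outer loop
vertex -3.469 -0.228 -3.04
vertex -4.18 -0.302 -2.826
vertex -3.441 0.768 -1.302
endloop
endfacet
facet normal -0.089 -0.815 -0.573
outer loop
vertex -4.18 -0.302 -2.826
vertex -3.599 -0.708 -2.338
vertex -4.454 -0.681 -2.244
endloop
endfacet
facet normal -0.817 0.577 -0.009
outer loop
vertex -4.18 -0.302 -2.826
vertex -4.454 -0.681 -2.244
vertex -3.441 0.768 -1.302
endloop
endfacet
facet normal -0.089 -0.815 -0.573
outer loop
vertex -4.454 -0.681 -2.244
vertex -3.599 -0.708 -2.338
vertex -4.084 -1.08 -1.734
endloop
endfacet
facet normal -0.759 0.114 0.640
outer loop
vertex -4.454 -0.681 -2.244
vertex -4.084 -1.08 -1.734
vertex -3.441 0.768 -1.302
endloop
endfacet
facet normal -0.088 -0.815 -0.573
outer loop
vertex -4.084 -1.08 -1.734
vertex -3.599 -0.708 -2.338
vertex -3.349 -1.199 -1.678
endloop
endfacet
facet normal -0.105 -0.191 0.976
outer loop
vertex -4.084 -1.08 -1.734
vertex -3.349 -1.199 -1.678
vertex -3.441 0.768 -1.302
endloop
endfacet
facet normal -0.088 -0.815 -0.573
outer loop
vertex -3.349 -1.199 -1.678
vertex -3.599 -0.708 -2.338
vertex -2.803 -0.947 -2.12
endloop
endfacet
facet normal 0.656 -0.112 0.746
outer loop
vertex -3.349 -1.199 -1.678
vertex -2.803 -0.947 -2.12
vertex -3.441 0.768 -1.302
endloop
endfacet

endsolid


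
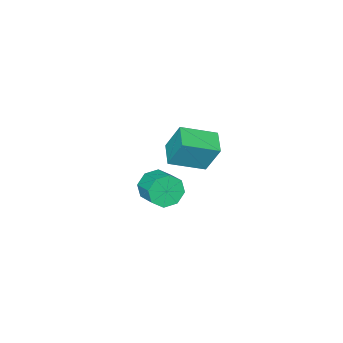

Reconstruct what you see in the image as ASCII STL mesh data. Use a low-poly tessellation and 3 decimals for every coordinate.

solid 
facet normal -0.321 -0.878 -0.355
outer loop
vertex 1.875 -0.79 3.445
vertex 1.595 -0.372 2.663
vertex 2.384 -0.775 2.947
endloop
endfacet
facet normal 0.622 -0.478 0.621
outer loop
vertex 1.875 -0.79 3.445
vertex 2.384 -0.775 2.947
vertex 2.285 0.334 3.899
endloop
endfacet
facet normal 0.622 -0.477 0.621
outer loop
vertex 2.285 0.334 3.899
vertex 2.384 -0.775 2.947
vertex 2.794 0.35 3.401
endloop
endfacet
facet normal 0.320 0.878 0.355
outer loop
vertex 2.285 0.334 3.899
vertex 2.794 0.35 3.401
vertex 2.005 0.752 3.117
endloop
endfacet
facet normal -0.321 -0.878 -0.355
outer loop
vertex 2.384 -0.775 2.947
vertex 1.595 -0.372 2.663
vertex 2.43 -0.523 2.283
endloop
endfacet
facet normal 0.945 -0.322 -0.057
outer loop
vertex 2.384 -0.775 2.947
vertex 2.43 -0.523 2.283
vertex 2.794 0.35 3.401
endloop
endfacet
facet normal 0.945 -0.322 -0.056
outer loop
vertex 2.794 0.35 3.401
vertex 2.43 -0.523 2.283
vertex 2.84 0.601 2.737
endloop
endfacet
facet normal 0.320 0.879 0.354
outer loop
vertex 2.794 0.35 3.401
vertex 2.84 0.601 2.737
vertex 2.005 0.752 3.117
endloop
endfacet
facet normal -0.320 -0.878 -0.355
outer loop
vertex 2.43 -0.523 2.283
vertex 1.595 -0.372 2.663
vertex 1.987 -0.183 1.841
endloop
endfacet
facet normal 0.714 0.022 -0.699
outer loop
vertex 2.43 -0.523 2.283
vertex 1.987 -0.183 1.841
vertex 2.84 0.601 2.737
endloop
endfacet
facet normal 0.714 0.022 -0.699
outer loop
vertex 2.84 0.601 2.737
vertex 1.987 -0.183 1.841
vertex 2.397 0.941 2.295
endloop
endfacet
facet normal 0.320 0.878 0.355
outer loop
vertex 2.84 0.601 2.737
vertex 2.397 0.941 2.295
vertex 2.005 0.752 3.117
endloop
endfacet
facet normal -0.320 -0.878 -0.355
outer loop
vertex 1.987 -0.183 1.841
vertex 1.595 -0.372 2.663
vertex 1.315 0.046 1.881
endloop
endfacet
facet normal 0.065 0.353 -0.933
outer loop
vertex 1.987 -0.183 1.841
vertex 1.315 0.046 1.881
vertex 2.397 0.941 2.295
endloop
endfacet
facet normal 0.065 0.353 -0.933
outer loop
vertex 2.397 0.941 2.295
vertex 1.315 0.046 1.881
vertex 1.725 1.17 2.335
endloop
endfacet
facet normal 0.320 0.878 0.355
outer loop
vertex 2.397 0.941 2.295
vertex 1.725 1.17 2.335
vertex 2.005 0.752 3.117
endloop
endfacet
facet normal -0.320 -0.878 -0.355
outer loop
vertex 1.315 0.046 1.881
vertex 1.595 -0.372 2.663
vertex 0.806 0.03 2.379
endloop
endfacet
facet normal -0.622 0.478 -0.620
outer loop
vertex 1.315 0.046 1.881
vertex 0.806 0.03 2.379
vertex 1.725 1.17 2.335
endloop
endfacet
facet normal -0.622 0.477 -0.621
outer loop
vertex 1.725 1.17 2.335
vertex 0.806 0.03 2.379
vertex 1.216 1.155 2.833
endloop
endfacet
facet normal 0.321 0.878 0.355
outer loop
vertex 1.725 1.17 2.335
vertex 1.216 1.155 2.833
vertex 2.005 0.752 3.117
endloop
endfacet
facet normal -0.320 -0.879 -0.354
outer loop
vertex 0.806 0.03 2.379
vertex 1.595 -0.372 2.663
vertex 0.76 -0.221 3.043
endloop
endfacet
facet normal -0.945 0.322 0.056
outer loop
vertex 0.806 0.03 2.379
vertex 0.76 -0.221 3.043
vertex 1.216 1.155 2.833
endloop
endfacet
facet normal -0.945 0.322 0.057
outer loop
vertex 1.216 1.155 2.833
vertex 0.76 -0.221 3.043
vertex 1.17 0.903 3.497
endloop
endfacet
facet normal 0.321 0.878 0.355
outer loop
vertex 1.216 1.155 2.833
vertex 1.17 0.903 3.497
vertex 2.005 0.752 3.117
endloop
endfacet
facet normal -0.320 -0.878 -0.355
outer loop
vertex 0.76 -0.221 3.043
vertex 1.595 -0.372 2.663
vertex 1.203 -0.561 3.485
endloop
endfacet
facet normal -0.714 -0.022 0.699
outer loop
vertex 0.76 -0.221 3.043
vertex 1.203 -0.561 3.485
vertex 1.17 0.903 3.497
endloop
endfacet
facet normal -0.714 -0.022 0.699
outer loop
vertex 1.17 0.903 3.497
vertex 1.203 -0.561 3.485
vertex 1.613 0.563 3.939
endloop
endfacet
facet normal 0.320 0.878 0.355
outer loop
vertex 1.17 0.903 3.497
vertex 1.613 0.563 3.939
vertex 2.005 0.752 3.117
endloop
endfacet
facet normal -0.320 -0.878 -0.355
outer loop
vertex 1.203 -0.561 3.485
vertex 1.595 -0.372 2.663
vertex 1.875 -0.79 3.445
endloop
endfacet
facet normal -0.065 -0.353 0.933
outer loop
vertex 1.203 -0.561 3.485
vertex 1.875 -0.79 3.445
vertex 1.613 0.563 3.939
endloop
endfacet
facet normal -0.065 -0.353 0.933
outer loop
vertex 1.613 0.563 3.939
vertex 1.875 -0.79 3.445
vertex 2.285 0.334 3.899
endloop
endfacet
facet normal 0.320 0.878 0.355
outer loop
vertex 1.613 0.563 3.939
vertex 2.285 0.334 3.899
vertex 2.005 0.752 3.117
endloop
endfacet
facet normal -0.636 -0.729 0.254
outer loop
vertex -3.656 -3.852 2.113
vertex -5.228 -2.732 1.394
vertex -3.435 -4.642 0.399
endloop
endfacet
facet normal 0.764 -0.543 0.349
outer loop
vertex -2.552 -3.628 0.046
vertex -3.656 -3.852 2.113
vertex -3.435 -4.642 0.399
endloop
endfacet
facet normal -0.635 -0.729 0.254
outer loop
vertex -3.435 -4.642 0.399
vertex -5.228 -2.732 1.394
vertex -5.008 -3.522 -0.32
endloop
endfacet
facet normal 0.117 -0.415 -0.902
outer loop
vertex -5.008 -3.522 -0.32
vertex -2.552 -3.628 0.046
vertex -3.435 -4.642 0.399
endloop
endfacet
facet normal -0.117 0.416 0.902
outer loop
vertex -3.656 -3.852 2.113
vertex -4.345 -1.718 1.041
vertex -5.228 -2.732 1.394
endloop
endfacet
facet normal 0.763 -0.544 0.349
outer loop
vertex -2.772 -2.838 1.76
vertex -3.656 -3.852 2.113
vertex -2.552 -3.628 0.046
endloop
endfacet
facet normal -0.116 0.416 0.902
outer loop
vertex -2.772 -2.838 1.76
vertex -4.345 -1.718 1.041
vertex -3.656 -3.852 2.113
endloop
endfacet
facet normal -0.764 0.544 -0.349
outer loop
vertex -5.228 -2.732 1.394
vertex -4.345 -1.718 1.041
vertex -5.008 -3.522 -0.32
endloop
endfacet
facet normal 0.116 -0.416 -0.902
outer loop
vertex -4.124 -2.508 -0.673
vertex -2.552 -3.628 0.046
vertex -5.008 -3.522 -0.32
endloop
endfacet
facet normal -0.763 0.544 -0.349
outer loop
vertex -5.008 -3.522 -0.32
vertex -4.345 -1.718 1.041
vertex -4.124 -2.508 -0.673
endloop
endfacet
facet normal 0.636 0.729 -0.254
outer loop
vertex -4.124 -2.508 -0.673
vertex -2.772 -2.838 1.76
vertex -2.552 -3.628 0.046
endloop
endfacet
facet normal 0.635 0.729 -0.254
outer loop
vertex -4.345 -1.718 1.041
vertex -2.772 -2.838 1.76
vertex -4.124 -2.508 -0.673
endloop
endfacet

endsolid


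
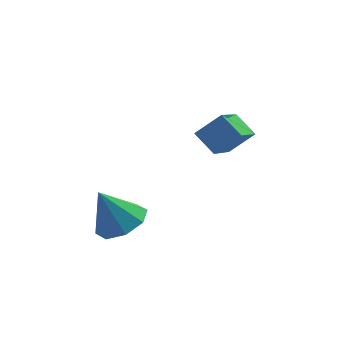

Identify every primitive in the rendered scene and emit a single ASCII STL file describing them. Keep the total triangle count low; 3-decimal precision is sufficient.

solid 
facet normal -0.780 -0.115 -0.616
outer loop
vertex 2.747 -1.745 4.211
vertex 3.481 -0.152 2.985
vertex 3.245 -2.37 3.697
endloop
endfacet
facet normal -0.343 -0.744 0.573
outer loop
vertex 4.079 -2.248 4.355
vertex 2.747 -1.745 4.211
vertex 3.245 -2.37 3.697
endloop
endfacet
facet normal -0.780 -0.114 -0.615
outer loop
vertex 3.245 -2.37 3.697
vertex 3.481 -0.152 2.985
vertex 3.978 -0.777 2.471
endloop
endfacet
facet normal 0.524 -0.658 -0.542
outer loop
vertex 3.978 -0.777 2.471
vertex 4.079 -2.248 4.355
vertex 3.245 -2.37 3.697
endloop
endfacet
facet normal -0.523 0.658 0.541
outer loop
vertex 2.747 -1.745 4.211
vertex 4.315 -0.03 3.643
vertex 3.481 -0.152 2.985
endloop
endfacet
facet normal -0.343 -0.744 0.573
outer loop
vertex 3.582 -1.623 4.869
vertex 2.747 -1.745 4.211
vertex 4.079 -2.248 4.355
endloop
endfacet
facet normal -0.523 0.658 0.542
outer loop
vertex 3.582 -1.623 4.869
vertex 4.315 -0.03 3.643
vertex 2.747 -1.745 4.211
endloop
endfacet
facet normal 0.343 0.744 -0.573
outer loop
vertex 3.481 -0.152 2.985
vertex 4.315 -0.03 3.643
vertex 3.978 -0.777 2.471
endloop
endfacet
facet normal 0.523 -0.658 -0.542
outer loop
vertex 4.813 -0.655 3.129
vertex 4.079 -2.248 4.355
vertex 3.978 -0.777 2.471
endloop
endfacet
facet normal 0.343 0.744 -0.573
outer loop
vertex 3.978 -0.777 2.471
vertex 4.315 -0.03 3.643
vertex 4.813 -0.655 3.129
endloop
endfacet
facet normal 0.780 0.114 0.615
outer loop
vertex 4.813 -0.655 3.129
vertex 3.582 -1.623 4.869
vertex 4.079 -2.248 4.355
endloop
endfacet
facet normal 0.780 0.115 0.616
outer loop
vertex 4.315 -0.03 3.643
vertex 3.582 -1.623 4.869
vertex 4.813 -0.655 3.129
endloop
endfacet
facet normal 0.446 -0.120 -0.887
outer loop
vertex 1.114 -2.264 0.628
vertex 0.517 -1.69 0.25
vertex 1.331 -1.603 0.648
endloop
endfacet
facet normal 0.516 -0.195 0.834
outer loop
vertex 1.114 -2.264 0.628
vertex 1.331 -1.603 0.648
vertex -0.157 -1.51 1.59
endloop
endfacet
facet normal 0.446 -0.119 -0.887
outer loop
vertex 1.331 -1.603 0.648
vertex 0.517 -1.69 0.25
vertex 1.071 -0.993 0.435
endloop
endfacet
facet normal 0.494 0.467 0.734
outer loop
vertex 1.331 -1.603 0.648
vertex 1.071 -0.993 0.435
vertex -0.157 -1.51 1.59
endloop
endfacet
facet normal 0.446 -0.119 -0.887
outer loop
vertex 1.071 -0.993 0.435
vertex 0.517 -1.69 0.25
vertex 0.487 -0.791 0.114
endloop
endfacet
facet normal 0.056 0.888 0.457
outer loop
vertex 1.071 -0.993 0.435
vertex 0.487 -0.791 0.114
vertex -0.157 -1.51 1.59
endloop
endfacet
facet normal 0.446 -0.119 -0.887
outer loop
vertex 0.487 -0.791 0.114
vertex 0.517 -1.69 0.25
vertex -0.08 -1.116 -0.127
endloop
endfacet
facet normal -0.542 0.824 0.165
outer loop
vertex 0.487 -0.791 0.114
vertex -0.08 -1.116 -0.127
vertex -0.157 -1.51 1.59
endloop
endfacet
facet normal 0.446 -0.119 -0.887
outer loop
vertex -0.08 -1.116 -0.127
vertex 0.517 -1.69 0.25
vertex -0.297 -1.778 -0.147
endloop
endfacet
facet normal -0.950 0.311 0.029
outer loop
vertex -0.08 -1.116 -0.127
vertex -0.297 -1.778 -0.147
vertex -0.157 -1.51 1.59
endloop
endfacet
facet normal 0.446 -0.120 -0.887
outer loop
vertex -0.297 -1.778 -0.147
vertex 0.517 -1.69 0.25
vertex -0.037 -2.388 0.066
endloop
endfacet
facet normal -0.928 -0.350 0.129
outer loop
vertex -0.297 -1.778 -0.147
vertex -0.037 -2.388 0.066
vertex -0.157 -1.51 1.59
endloop
endfacet
facet normal 0.446 -0.120 -0.887
outer loop
vertex -0.037 -2.388 0.066
vertex 0.517 -1.69 0.25
vertex 0.547 -2.59 0.387
endloop
endfacet
facet normal -0.490 -0.771 0.406
outer loop
vertex -0.037 -2.388 0.066
vertex 0.547 -2.59 0.387
vertex -0.157 -1.51 1.59
endloop
endfacet
facet normal 0.446 -0.120 -0.887
outer loop
vertex 0.547 -2.59 0.387
vertex 0.517 -1.69 0.25
vertex 1.114 -2.264 0.628
endloop
endfacet
facet normal 0.109 -0.707 0.699
outer loop
vertex 0.547 -2.59 0.387
vertex 1.114 -2.264 0.628
vertex -0.157 -1.51 1.59
endloop
endfacet

endsolid


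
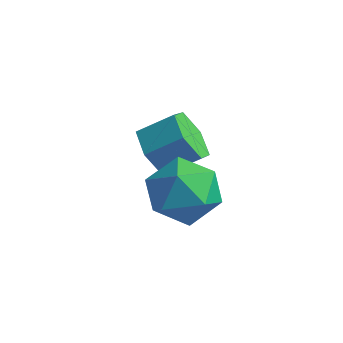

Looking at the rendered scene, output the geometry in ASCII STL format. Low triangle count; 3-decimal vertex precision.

solid 
facet normal -0.658 -0.538 -0.526
outer loop
vertex -3.441 -1.083 0.908
vertex -3.876 -1.247 1.62
vertex -4.065 -0.561 1.155
endloop
endfacet
facet normal 0.167 0.578 -0.799
outer loop
vertex -3.441 -1.083 0.908
vertex -4.065 -0.561 1.155
vertex -2.69 -0.47 1.508
endloop
endfacet
facet normal 0.167 0.576 -0.800
outer loop
vertex -2.69 -0.47 1.508
vertex -4.065 -0.561 1.155
vertex -3.313 0.053 1.754
endloop
endfacet
facet normal 0.659 0.538 0.525
outer loop
vertex -2.69 -0.47 1.508
vertex -3.313 0.053 1.754
vertex -3.124 -0.633 2.22
endloop
endfacet
facet normal -0.660 -0.538 -0.525
outer loop
vertex -4.065 -0.561 1.155
vertex -3.876 -1.247 1.62
vertex -4.499 -0.724 1.867
endloop
endfacet
facet normal -0.552 0.821 -0.148
outer loop
vertex -4.065 -0.561 1.155
vertex -4.499 -0.724 1.867
vertex -3.313 0.053 1.754
endloop
endfacet
facet normal -0.552 0.821 -0.148
outer loop
vertex -3.313 0.053 1.754
vertex -4.499 -0.724 1.867
vertex -3.748 -0.111 2.466
endloop
endfacet
facet normal 0.658 0.539 0.526
outer loop
vertex -3.313 0.053 1.754
vertex -3.748 -0.111 2.466
vertex -3.124 -0.633 2.22
endloop
endfacet
facet normal -0.660 -0.538 -0.525
outer loop
vertex -4.499 -0.724 1.867
vertex -3.876 -1.247 1.62
vertex -4.31 -1.41 2.332
endloop
endfacet
facet normal -0.718 0.244 0.651
outer loop
vertex -4.499 -0.724 1.867
vertex -4.31 -1.41 2.332
vertex -3.748 -0.111 2.466
endloop
endfacet
facet normal -0.719 0.244 0.651
outer loop
vertex -3.748 -0.111 2.466
vertex -4.31 -1.41 2.332
vertex -3.559 -0.797 2.932
endloop
endfacet
facet normal 0.658 0.539 0.526
outer loop
vertex -3.748 -0.111 2.466
vertex -3.559 -0.797 2.932
vertex -3.124 -0.633 2.22
endloop
endfacet
facet normal -0.659 -0.538 -0.525
outer loop
vertex -4.31 -1.41 2.332
vertex -3.876 -1.247 1.62
vertex -3.687 -1.933 2.086
endloop
endfacet
facet normal -0.168 -0.577 0.800
outer loop
vertex -4.31 -1.41 2.332
vertex -3.687 -1.933 2.086
vertex -3.559 -0.797 2.932
endloop
endfacet
facet normal -0.166 -0.577 0.800
outer loop
vertex -3.559 -0.797 2.932
vertex -3.687 -1.933 2.086
vertex -2.935 -1.319 2.685
endloop
endfacet
facet normal 0.658 0.538 0.526
outer loop
vertex -3.559 -0.797 2.932
vertex -2.935 -1.319 2.685
vertex -3.124 -0.633 2.22
endloop
endfacet
facet normal -0.658 -0.539 -0.526
outer loop
vertex -3.687 -1.933 2.086
vertex -3.876 -1.247 1.62
vertex -3.252 -1.769 1.374
endloop
endfacet
facet normal 0.552 -0.821 0.148
outer loop
vertex -3.687 -1.933 2.086
vertex -3.252 -1.769 1.374
vertex -2.935 -1.319 2.685
endloop
endfacet
facet normal 0.552 -0.821 0.148
outer loop
vertex -2.935 -1.319 2.685
vertex -3.252 -1.769 1.374
vertex -2.501 -1.156 1.973
endloop
endfacet
facet normal 0.660 0.538 0.525
outer loop
vertex -2.935 -1.319 2.685
vertex -2.501 -1.156 1.973
vertex -3.124 -0.633 2.22
endloop
endfacet
facet normal -0.658 -0.539 -0.526
outer loop
vertex -3.252 -1.769 1.374
vertex -3.876 -1.247 1.62
vertex -3.441 -1.083 0.908
endloop
endfacet
facet normal 0.719 -0.244 -0.651
outer loop
vertex -3.252 -1.769 1.374
vertex -3.441 -1.083 0.908
vertex -2.501 -1.156 1.973
endloop
endfacet
facet normal 0.719 -0.243 -0.651
outer loop
vertex -2.501 -1.156 1.973
vertex -3.441 -1.083 0.908
vertex -2.69 -0.47 1.508
endloop
endfacet
facet normal 0.660 0.538 0.525
outer loop
vertex -2.501 -1.156 1.973
vertex -2.69 -0.47 1.508
vertex -3.124 -0.633 2.22
endloop
endfacet
facet normal -0.917 0.178 0.357
outer loop
vertex -2.603 -2.689 2.291
vertex -2.536 -3.54 2.888
vertex -2.215 -2.62 3.254
endloop
endfacet
facet normal -0.589 0.787 0.181
outer loop
vertex -2.603 -2.689 2.291
vertex -2.215 -2.62 3.254
vertex -1.763 -2.102 2.472
endloop
endfacet
facet normal -0.416 0.753 -0.511
outer loop
vertex -2.603 -2.689 2.291
vertex -1.763 -2.102 2.472
vertex -1.805 -2.702 1.622
endloop
endfacet
facet normal -0.636 0.122 -0.762
outer loop
vertex -2.603 -2.689 2.291
vertex -1.805 -2.702 1.622
vertex -2.283 -3.59 1.879
endloop
endfacet
facet normal -0.946 -0.233 -0.226
outer loop
vertex -2.603 -2.689 2.291
vertex -2.283 -3.59 1.879
vertex -2.536 -3.54 2.888
endloop
endfacet
facet normal 0.015 0.829 0.558
outer loop
vertex -1.763 -2.102 2.472
vertex -2.215 -2.62 3.254
vertex -1.177 -2.59 3.181
endloop
endfacet
facet normal -0.515 -0.156 0.843
outer loop
vertex -2.215 -2.62 3.254
vertex -2.536 -3.54 2.888
vertex -1.655 -3.478 3.438
endloop
endfacet
facet normal -0.562 -0.821 -0.100
outer loop
vertex -2.536 -3.54 2.888
vertex -2.283 -3.59 1.879
vertex -1.697 -4.078 2.588
endloop
endfacet
facet normal -0.061 -0.247 -0.967
outer loop
vertex -2.283 -3.59 1.879
vertex -1.805 -2.702 1.622
vertex -1.245 -3.56 1.806
endloop
endfacet
facet normal 0.296 0.774 -0.561
outer loop
vertex -1.805 -2.702 1.622
vertex -1.763 -2.102 2.472
vertex -0.924 -2.64 2.172
endloop
endfacet
facet normal 0.636 -0.122 0.762
outer loop
vertex -0.857 -3.491 2.769
vertex -1.177 -2.59 3.181
vertex -1.655 -3.478 3.438
endloop
endfacet
facet normal 0.416 -0.753 0.511
outer loop
vertex -0.857 -3.491 2.769
vertex -1.655 -3.478 3.438
vertex -1.697 -4.078 2.588
endloop
endfacet
facet normal 0.589 -0.787 -0.181
outer loop
vertex -0.857 -3.491 2.769
vertex -1.697 -4.078 2.588
vertex -1.245 -3.56 1.806
endloop
endfacet
facet normal 0.917 -0.178 -0.357
outer loop
vertex -0.857 -3.491 2.769
vertex -1.245 -3.56 1.806
vertex -0.924 -2.64 2.172
endloop
endfacet
facet normal 0.946 0.233 0.226
outer loop
vertex -0.857 -3.491 2.769
vertex -0.924 -2.64 2.172
vertex -1.177 -2.59 3.181
endloop
endfacet
facet normal 0.061 0.247 0.967
outer loop
vertex -1.655 -3.478 3.438
vertex -1.177 -2.59 3.181
vertex -2.215 -2.62 3.254
endloop
endfacet
facet normal -0.296 -0.774 0.561
outer loop
vertex -1.697 -4.078 2.588
vertex -1.655 -3.478 3.438
vertex -2.536 -3.54 2.888
endloop
endfacet
facet normal -0.015 -0.829 -0.558
outer loop
vertex -1.245 -3.56 1.806
vertex -1.697 -4.078 2.588
vertex -2.283 -3.59 1.879
endloop
endfacet
facet normal 0.515 0.156 -0.843
outer loop
vertex -0.924 -2.64 2.172
vertex -1.245 -3.56 1.806
vertex -1.805 -2.702 1.622
endloop
endfacet
facet normal 0.562 0.821 0.100
outer loop
vertex -1.177 -2.59 3.181
vertex -0.924 -2.64 2.172
vertex -1.763 -2.102 2.472
endloop
endfacet

endsolid


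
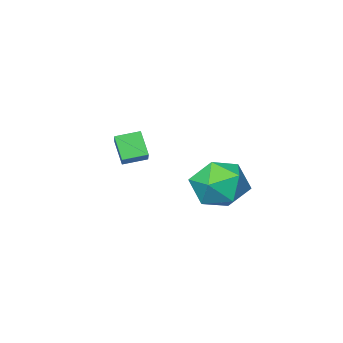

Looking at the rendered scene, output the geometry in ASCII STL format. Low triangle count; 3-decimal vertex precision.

solid 
facet normal -0.877 0.437 0.202
outer loop
vertex 0.221 -3.598 -1.325
vertex 0.817 -2.711 -0.657
vertex 0.314 -3.015 -2.182
endloop
endfacet
facet normal -0.473 -0.704 -0.530
outer loop
vertex 1.103 -3.409 -2.363
vertex 0.221 -3.598 -1.325
vertex 0.314 -3.015 -2.182
endloop
endfacet
facet normal -0.876 0.438 0.202
outer loop
vertex 0.314 -3.015 -2.182
vertex 0.817 -2.711 -0.657
vertex 0.911 -2.129 -1.513
endloop
endfacet
facet normal 0.091 0.560 -0.823
outer loop
vertex 0.911 -2.129 -1.513
vertex 1.103 -3.409 -2.363
vertex 0.314 -3.015 -2.182
endloop
endfacet
facet normal -0.090 -0.560 0.824
outer loop
vertex 0.221 -3.598 -1.325
vertex 1.606 -3.105 -0.838
vertex 0.817 -2.711 -0.657
endloop
endfacet
facet normal -0.473 -0.703 -0.530
outer loop
vertex 1.009 -3.991 -1.507
vertex 0.221 -3.598 -1.325
vertex 1.103 -3.409 -2.363
endloop
endfacet
facet normal -0.090 -0.561 0.823
outer loop
vertex 1.009 -3.991 -1.507
vertex 1.606 -3.105 -0.838
vertex 0.221 -3.598 -1.325
endloop
endfacet
facet normal 0.473 0.704 0.530
outer loop
vertex 0.817 -2.711 -0.657
vertex 1.606 -3.105 -0.838
vertex 0.911 -2.129 -1.513
endloop
endfacet
facet normal 0.089 0.560 -0.824
outer loop
vertex 1.699 -2.522 -1.695
vertex 1.103 -3.409 -2.363
vertex 0.911 -2.129 -1.513
endloop
endfacet
facet normal 0.473 0.704 0.530
outer loop
vertex 0.911 -2.129 -1.513
vertex 1.606 -3.105 -0.838
vertex 1.699 -2.522 -1.695
endloop
endfacet
facet normal 0.876 -0.437 -0.201
outer loop
vertex 1.699 -2.522 -1.695
vertex 1.009 -3.991 -1.507
vertex 1.103 -3.409 -2.363
endloop
endfacet
facet normal 0.876 -0.437 -0.203
outer loop
vertex 1.606 -3.105 -0.838
vertex 1.009 -3.991 -1.507
vertex 1.699 -2.522 -1.695
endloop
endfacet
facet normal -0.293 0.236 0.927
outer loop
vertex -0.15 1.35 -1.511
vertex -0.783 0.471 -1.487
vertex 0.244 0.409 -1.147
endloop
endfacet
facet normal 0.371 0.466 0.803
outer loop
vertex -0.15 1.35 -1.511
vertex 0.244 0.409 -1.147
vertex 0.848 1.037 -1.791
endloop
endfacet
facet normal 0.351 0.905 0.240
outer loop
vertex -0.15 1.35 -1.511
vertex 0.848 1.037 -1.791
vertex 0.195 1.486 -2.529
endloop
endfacet
facet normal -0.325 0.945 0.016
outer loop
vertex -0.15 1.35 -1.511
vertex 0.195 1.486 -2.529
vertex -0.813 1.136 -2.341
endloop
endfacet
facet normal -0.723 0.533 0.440
outer loop
vertex -0.15 1.35 -1.511
vertex -0.813 1.136 -2.341
vertex -0.783 0.471 -1.487
endloop
endfacet
facet normal 0.772 -0.097 0.629
outer loop
vertex 0.848 1.037 -1.791
vertex 0.244 0.409 -1.147
vertex 0.833 -0.036 -1.939
endloop
endfacet
facet normal -0.303 -0.470 0.829
outer loop
vertex 0.244 0.409 -1.147
vertex -0.783 0.471 -1.487
vertex -0.175 -0.386 -1.751
endloop
endfacet
facet normal -0.999 0.008 0.042
outer loop
vertex -0.783 0.471 -1.487
vertex -0.813 1.136 -2.341
vertex -0.828 0.063 -2.489
endloop
endfacet
facet normal -0.355 0.677 -0.645
outer loop
vertex -0.813 1.136 -2.341
vertex 0.195 1.486 -2.529
vertex -0.224 0.691 -3.133
endloop
endfacet
facet normal 0.739 0.611 -0.282
outer loop
vertex 0.195 1.486 -2.529
vertex 0.848 1.037 -1.791
vertex 0.803 0.629 -2.793
endloop
endfacet
facet normal 0.325 -0.945 -0.016
outer loop
vertex 0.17 -0.25 -2.769
vertex 0.833 -0.036 -1.939
vertex -0.175 -0.386 -1.751
endloop
endfacet
facet normal -0.351 -0.905 -0.240
outer loop
vertex 0.17 -0.25 -2.769
vertex -0.175 -0.386 -1.751
vertex -0.828 0.063 -2.489
endloop
endfacet
facet normal -0.371 -0.466 -0.803
outer loop
vertex 0.17 -0.25 -2.769
vertex -0.828 0.063 -2.489
vertex -0.224 0.691 -3.133
endloop
endfacet
facet normal 0.293 -0.236 -0.927
outer loop
vertex 0.17 -0.25 -2.769
vertex -0.224 0.691 -3.133
vertex 0.803 0.629 -2.793
endloop
endfacet
facet normal 0.723 -0.533 -0.440
outer loop
vertex 0.17 -0.25 -2.769
vertex 0.803 0.629 -2.793
vertex 0.833 -0.036 -1.939
endloop
endfacet
facet normal 0.355 -0.677 0.645
outer loop
vertex -0.175 -0.386 -1.751
vertex 0.833 -0.036 -1.939
vertex 0.244 0.409 -1.147
endloop
endfacet
facet normal -0.739 -0.611 0.282
outer loop
vertex -0.828 0.063 -2.489
vertex -0.175 -0.386 -1.751
vertex -0.783 0.471 -1.487
endloop
endfacet
facet normal -0.772 0.097 -0.629
outer loop
vertex -0.224 0.691 -3.133
vertex -0.828 0.063 -2.489
vertex -0.813 1.136 -2.341
endloop
endfacet
facet normal 0.303 0.470 -0.829
outer loop
vertex 0.803 0.629 -2.793
vertex -0.224 0.691 -3.133
vertex 0.195 1.486 -2.529
endloop
endfacet
facet normal 0.999 -0.008 -0.042
outer loop
vertex 0.833 -0.036 -1.939
vertex 0.803 0.629 -2.793
vertex 0.848 1.037 -1.791
endloop
endfacet

endsolid


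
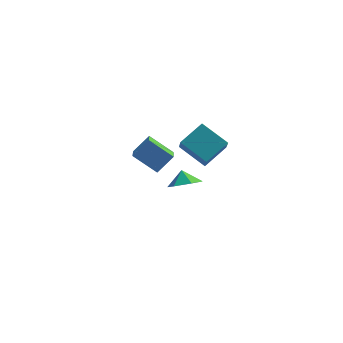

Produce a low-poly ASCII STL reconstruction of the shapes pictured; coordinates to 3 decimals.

solid 
facet normal -0.773 0.410 0.484
outer loop
vertex 0.646 0.044 4.043
vertex 1.856 1.221 4.979
vertex 0.465 1.327 2.666
endloop
endfacet
facet normal -0.627 -0.610 -0.486
outer loop
vertex 2.104 0.459 1.641
vertex 0.646 0.044 4.043
vertex 0.465 1.327 2.666
endloop
endfacet
facet normal -0.774 0.409 0.484
outer loop
vertex 0.465 1.327 2.666
vertex 1.856 1.221 4.979
vertex 1.674 2.504 3.603
endloop
endfacet
facet normal -0.096 0.679 -0.728
outer loop
vertex 1.674 2.504 3.603
vertex 2.104 0.459 1.641
vertex 0.465 1.327 2.666
endloop
endfacet
facet normal 0.096 -0.678 0.728
outer loop
vertex 0.646 0.044 4.043
vertex 3.495 0.353 3.954
vertex 1.856 1.221 4.979
endloop
endfacet
facet normal -0.626 -0.610 -0.486
outer loop
vertex 2.286 -0.824 3.017
vertex 0.646 0.044 4.043
vertex 2.104 0.459 1.641
endloop
endfacet
facet normal 0.096 -0.679 0.728
outer loop
vertex 2.286 -0.824 3.017
vertex 3.495 0.353 3.954
vertex 0.646 0.044 4.043
endloop
endfacet
facet normal 0.627 0.610 0.486
outer loop
vertex 1.856 1.221 4.979
vertex 3.495 0.353 3.954
vertex 1.674 2.504 3.603
endloop
endfacet
facet normal -0.097 0.678 -0.728
outer loop
vertex 3.314 1.636 2.577
vertex 2.104 0.459 1.641
vertex 1.674 2.504 3.603
endloop
endfacet
facet normal 0.626 0.610 0.486
outer loop
vertex 1.674 2.504 3.603
vertex 3.495 0.353 3.954
vertex 3.314 1.636 2.577
endloop
endfacet
facet normal 0.773 -0.410 -0.484
outer loop
vertex 3.314 1.636 2.577
vertex 2.286 -0.824 3.017
vertex 2.104 0.459 1.641
endloop
endfacet
facet normal 0.774 -0.410 -0.483
outer loop
vertex 3.495 0.353 3.954
vertex 2.286 -0.824 3.017
vertex 3.314 1.636 2.577
endloop
endfacet
facet normal 0.250 -0.574 -0.780
outer loop
vertex 1.858 -3.378 3.117
vertex 1.276 -4.16 3.506
vertex 0.845 -3.46 2.853
endloop
endfacet
facet normal -0.105 0.990 0.095
outer loop
vertex 1.858 -3.378 3.117
vertex 0.845 -3.46 2.853
vertex 1.024 -3.58 4.294
endloop
endfacet
facet normal 0.250 -0.574 -0.780
outer loop
vertex 0.845 -3.46 2.853
vertex 1.276 -4.16 3.506
vertex 0.263 -4.242 3.242
endloop
endfacet
facet normal -0.757 0.637 0.147
outer loop
vertex 0.845 -3.46 2.853
vertex 0.263 -4.242 3.242
vertex 1.024 -3.58 4.294
endloop
endfacet
facet normal 0.250 -0.575 -0.779
outer loop
vertex 0.263 -4.242 3.242
vertex 1.276 -4.16 3.506
vertex 0.694 -4.942 3.896
endloop
endfacet
facet normal -0.819 0.031 0.573
outer loop
vertex 0.263 -4.242 3.242
vertex 0.694 -4.942 3.896
vertex 1.024 -3.58 4.294
endloop
endfacet
facet normal 0.249 -0.574 -0.780
outer loop
vertex 0.694 -4.942 3.896
vertex 1.276 -4.16 3.506
vertex 1.707 -4.86 4.159
endloop
endfacet
facet normal -0.228 -0.222 0.948
outer loop
vertex 0.694 -4.942 3.896
vertex 1.707 -4.86 4.159
vertex 1.024 -3.58 4.294
endloop
endfacet
facet normal 0.250 -0.574 -0.780
outer loop
vertex 1.707 -4.86 4.159
vertex 1.276 -4.16 3.506
vertex 2.289 -4.078 3.77
endloop
endfacet
facet normal 0.423 0.131 0.897
outer loop
vertex 1.707 -4.86 4.159
vertex 2.289 -4.078 3.77
vertex 1.024 -3.58 4.294
endloop
endfacet
facet normal 0.250 -0.574 -0.780
outer loop
vertex 2.289 -4.078 3.77
vertex 1.276 -4.16 3.506
vertex 1.858 -3.378 3.117
endloop
endfacet
facet normal 0.485 0.737 0.470
outer loop
vertex 2.289 -4.078 3.77
vertex 1.858 -3.378 3.117
vertex 1.024 -3.58 4.294
endloop
endfacet
facet normal -0.789 0.209 0.577
outer loop
vertex -1.634 3.648 1.421
vertex -1.769 5.202 0.674
vertex -2.596 3.038 0.327
endloop
endfacet
facet normal 0.078 -0.898 0.432
outer loop
vertex -1.011 2.618 -0.834
vertex -1.634 3.648 1.421
vertex -2.596 3.038 0.327
endloop
endfacet
facet normal -0.789 0.209 0.578
outer loop
vertex -2.596 3.038 0.327
vertex -1.769 5.202 0.674
vertex -2.732 4.592 -0.42
endloop
endfacet
facet normal -0.609 -0.386 -0.692
outer loop
vertex -2.732 4.592 -0.42
vertex -1.011 2.618 -0.834
vertex -2.596 3.038 0.327
endloop
endfacet
facet normal 0.610 0.386 0.693
outer loop
vertex -1.634 3.648 1.421
vertex -0.184 4.782 -0.487
vertex -1.769 5.202 0.674
endloop
endfacet
facet normal 0.078 -0.898 0.432
outer loop
vertex -0.048 3.228 0.26
vertex -1.634 3.648 1.421
vertex -1.011 2.618 -0.834
endloop
endfacet
facet normal 0.609 0.386 0.693
outer loop
vertex -0.048 3.228 0.26
vertex -0.184 4.782 -0.487
vertex -1.634 3.648 1.421
endloop
endfacet
facet normal -0.078 0.898 -0.432
outer loop
vertex -1.769 5.202 0.674
vertex -0.184 4.782 -0.487
vertex -2.732 4.592 -0.42
endloop
endfacet
facet normal -0.609 -0.386 -0.693
outer loop
vertex -1.146 4.172 -1.581
vertex -1.011 2.618 -0.834
vertex -2.732 4.592 -0.42
endloop
endfacet
facet normal -0.078 0.898 -0.432
outer loop
vertex -2.732 4.592 -0.42
vertex -0.184 4.782 -0.487
vertex -1.146 4.172 -1.581
endloop
endfacet
facet normal 0.789 -0.209 -0.578
outer loop
vertex -1.146 4.172 -1.581
vertex -0.048 3.228 0.26
vertex -1.011 2.618 -0.834
endloop
endfacet
facet normal 0.789 -0.209 -0.578
outer loop
vertex -0.184 4.782 -0.487
vertex -0.048 3.228 0.26
vertex -1.146 4.172 -1.581
endloop
endfacet

endsolid


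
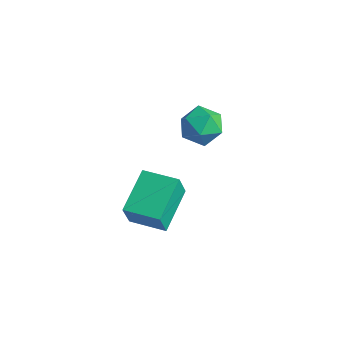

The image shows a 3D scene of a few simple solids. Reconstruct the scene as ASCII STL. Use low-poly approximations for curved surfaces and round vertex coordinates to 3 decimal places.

solid 
facet normal -0.926 -0.374 -0.058
outer loop
vertex 0.545 -4.146 -3.358
vertex 0.015 -2.907 -2.88
vertex 0.478 -3.848 -4.205
endloop
endfacet
facet normal 0.371 -0.866 -0.334
outer loop
vertex 1.505 -3.433 -4.14
vertex 0.545 -4.146 -3.358
vertex 0.478 -3.848 -4.205
endloop
endfacet
facet normal -0.925 -0.374 -0.057
outer loop
vertex 0.478 -3.848 -4.205
vertex 0.015 -2.907 -2.88
vertex -0.053 -2.609 -3.726
endloop
endfacet
facet normal -0.074 0.332 -0.940
outer loop
vertex -0.053 -2.609 -3.726
vertex 1.505 -3.433 -4.14
vertex 0.478 -3.848 -4.205
endloop
endfacet
facet normal 0.074 -0.331 0.941
outer loop
vertex 0.545 -4.146 -3.358
vertex 1.042 -2.492 -2.815
vertex 0.015 -2.907 -2.88
endloop
endfacet
facet normal 0.371 -0.866 -0.335
outer loop
vertex 1.573 -3.731 -3.294
vertex 0.545 -4.146 -3.358
vertex 1.505 -3.433 -4.14
endloop
endfacet
facet normal 0.075 -0.331 0.941
outer loop
vertex 1.573 -3.731 -3.294
vertex 1.042 -2.492 -2.815
vertex 0.545 -4.146 -3.358
endloop
endfacet
facet normal -0.371 0.866 0.335
outer loop
vertex 0.015 -2.907 -2.88
vertex 1.042 -2.492 -2.815
vertex -0.053 -2.609 -3.726
endloop
endfacet
facet normal -0.075 0.331 -0.941
outer loop
vertex 0.975 -2.194 -3.662
vertex 1.505 -3.433 -4.14
vertex -0.053 -2.609 -3.726
endloop
endfacet
facet normal -0.371 0.867 0.334
outer loop
vertex -0.053 -2.609 -3.726
vertex 1.042 -2.492 -2.815
vertex 0.975 -2.194 -3.662
endloop
endfacet
facet normal 0.926 0.374 0.057
outer loop
vertex 0.975 -2.194 -3.662
vertex 1.573 -3.731 -3.294
vertex 1.505 -3.433 -4.14
endloop
endfacet
facet normal 0.926 0.374 0.058
outer loop
vertex 1.042 -2.492 -2.815
vertex 1.573 -3.731 -3.294
vertex 0.975 -2.194 -3.662
endloop
endfacet
facet normal -0.437 0.864 0.251
outer loop
vertex -0.927 0.357 -3.491
vertex -0.916 0.163 -2.803
vertex -0.365 0.522 -3.081
endloop
endfacet
facet normal -0.033 0.942 -0.334
outer loop
vertex -0.927 0.357 -3.491
vertex -0.365 0.522 -3.081
vertex -0.263 0.289 -3.749
endloop
endfacet
facet normal -0.272 0.487 -0.830
outer loop
vertex -0.927 0.357 -3.491
vertex -0.263 0.289 -3.749
vertex -0.753 -0.215 -3.884
endloop
endfacet
facet normal -0.824 0.129 -0.552
outer loop
vertex -0.927 0.357 -3.491
vertex -0.753 -0.215 -3.884
vertex -1.157 -0.293 -3.299
endloop
endfacet
facet normal -0.925 0.362 0.117
outer loop
vertex -0.927 0.357 -3.491
vertex -1.157 -0.293 -3.299
vertex -0.916 0.163 -2.803
endloop
endfacet
facet normal 0.634 0.755 -0.167
outer loop
vertex -0.263 0.289 -3.749
vertex -0.365 0.522 -3.081
vertex 0.157 0.053 -3.221
endloop
endfacet
facet normal -0.017 0.629 0.777
outer loop
vertex -0.365 0.522 -3.081
vertex -0.916 0.163 -2.803
vertex -0.247 -0.025 -2.636
endloop
endfacet
facet normal -0.808 -0.183 0.561
outer loop
vertex -0.916 0.163 -2.803
vertex -1.157 -0.293 -3.299
vertex -0.737 -0.529 -2.771
endloop
endfacet
facet normal -0.644 -0.562 -0.520
outer loop
vertex -1.157 -0.293 -3.299
vertex -0.753 -0.215 -3.884
vertex -0.635 -0.762 -3.439
endloop
endfacet
facet normal 0.247 0.019 -0.969
outer loop
vertex -0.753 -0.215 -3.884
vertex -0.263 0.289 -3.749
vertex -0.084 -0.403 -3.717
endloop
endfacet
facet normal 0.824 -0.129 0.552
outer loop
vertex -0.073 -0.597 -3.029
vertex 0.157 0.053 -3.221
vertex -0.247 -0.025 -2.636
endloop
endfacet
facet normal 0.272 -0.487 0.830
outer loop
vertex -0.073 -0.597 -3.029
vertex -0.247 -0.025 -2.636
vertex -0.737 -0.529 -2.771
endloop
endfacet
facet normal 0.033 -0.942 0.334
outer loop
vertex -0.073 -0.597 -3.029
vertex -0.737 -0.529 -2.771
vertex -0.635 -0.762 -3.439
endloop
endfacet
facet normal 0.437 -0.864 -0.251
outer loop
vertex -0.073 -0.597 -3.029
vertex -0.635 -0.762 -3.439
vertex -0.084 -0.403 -3.717
endloop
endfacet
facet normal 0.925 -0.362 -0.117
outer loop
vertex -0.073 -0.597 -3.029
vertex -0.084 -0.403 -3.717
vertex 0.157 0.053 -3.221
endloop
endfacet
facet normal 0.644 0.562 0.520
outer loop
vertex -0.247 -0.025 -2.636
vertex 0.157 0.053 -3.221
vertex -0.365 0.522 -3.081
endloop
endfacet
facet normal -0.247 -0.019 0.969
outer loop
vertex -0.737 -0.529 -2.771
vertex -0.247 -0.025 -2.636
vertex -0.916 0.163 -2.803
endloop
endfacet
facet normal -0.634 -0.755 0.167
outer loop
vertex -0.635 -0.762 -3.439
vertex -0.737 -0.529 -2.771
vertex -1.157 -0.293 -3.299
endloop
endfacet
facet normal 0.017 -0.629 -0.777
outer loop
vertex -0.084 -0.403 -3.717
vertex -0.635 -0.762 -3.439
vertex -0.753 -0.215 -3.884
endloop
endfacet
facet normal 0.808 0.183 -0.561
outer loop
vertex 0.157 0.053 -3.221
vertex -0.084 -0.403 -3.717
vertex -0.263 0.289 -3.749
endloop
endfacet

endsolid
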